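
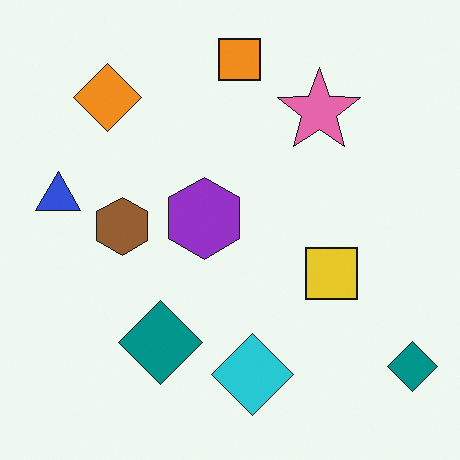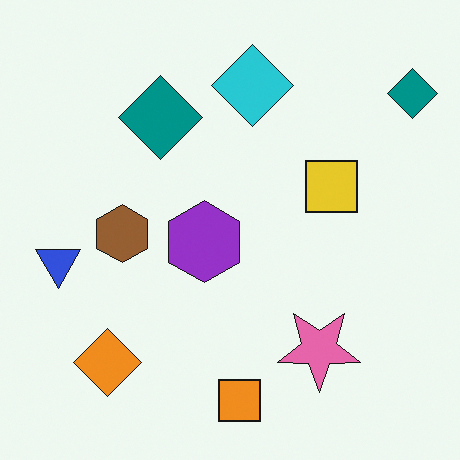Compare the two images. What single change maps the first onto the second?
This is the original image flipped vertically (top ↔ bottom).

The orange square is in the top of the first image and the bottom of the second — shapes on opposite sides of the horizontal midline have swapped in a mirror flip.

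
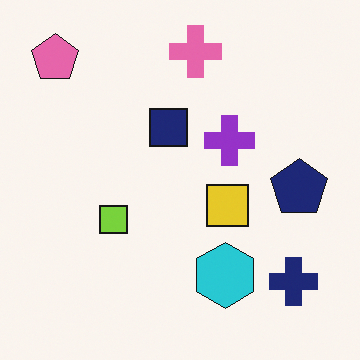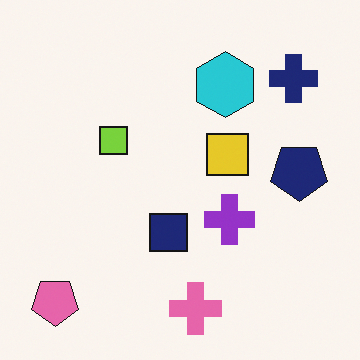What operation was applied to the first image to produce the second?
The image was flipped vertically (top ↔ bottom).

The pink cross is in the top of the first image and the bottom of the second — shapes on opposite sides of the horizontal midline have swapped in a mirror flip.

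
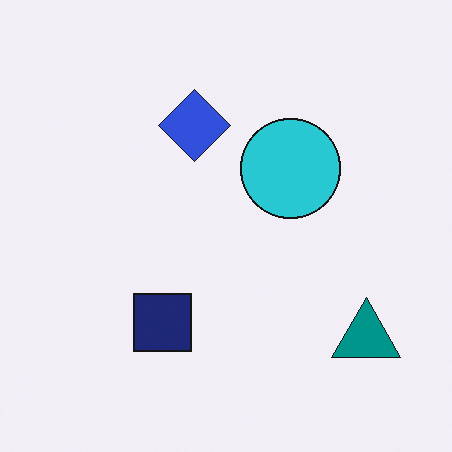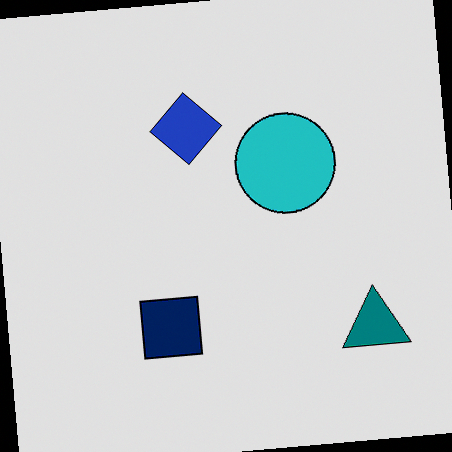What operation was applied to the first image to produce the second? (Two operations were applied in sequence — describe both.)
This is the original image rotated counter-clockwise by a few degrees, then moderately posterized.

Every shape is tilted by the same angle and the image corners show triangular fill wedges — a whole-image rotation by a non-right angle. Each flat color has snapped to a coarser quantized level — most visibly, the near-white background has dropped to a flat grey.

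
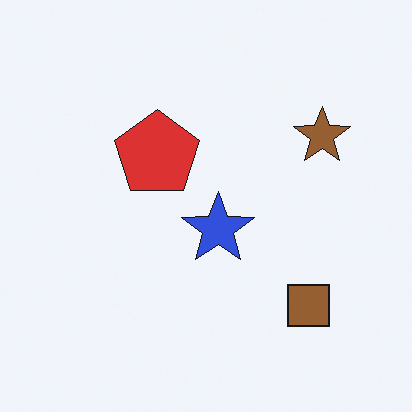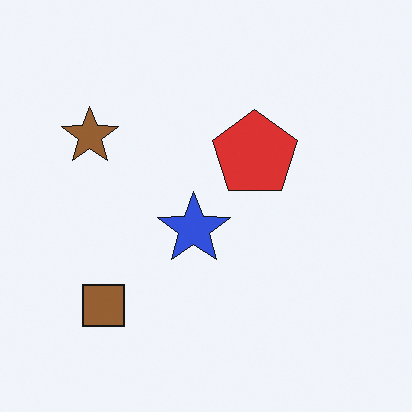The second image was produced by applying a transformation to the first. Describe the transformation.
The image was flipped horizontally (left ↔ right).

The brown star is in the top-right of the first image and the top-left of the second — shapes on opposite sides of the vertical midline have swapped in a mirror flip.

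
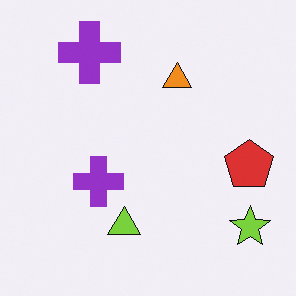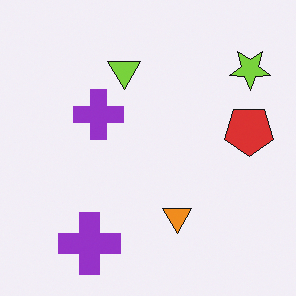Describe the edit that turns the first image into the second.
Flipped vertically (top ↔ bottom).

The lime star is in the bottom-right of the first image and the top-right of the second — shapes on opposite sides of the horizontal midline have swapped in a mirror flip.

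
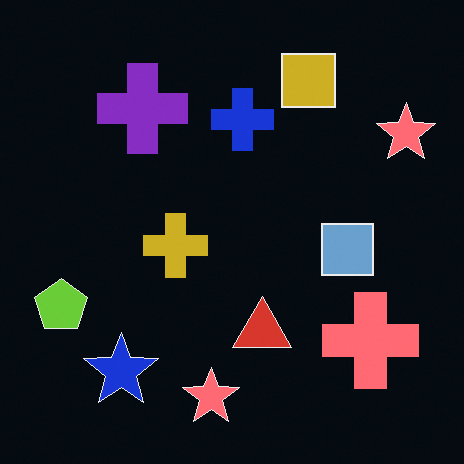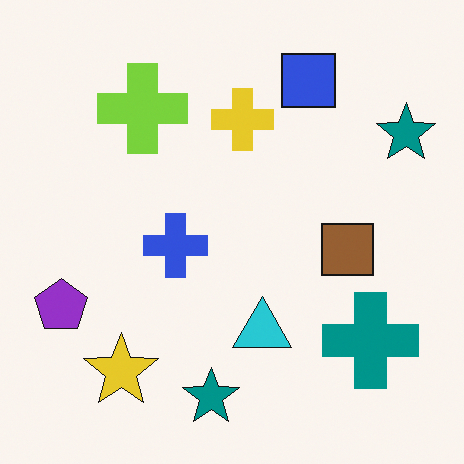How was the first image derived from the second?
The first image is the second color-inverted (negative).

The light background has become dark and every shape's color is its complement — a photographic negative.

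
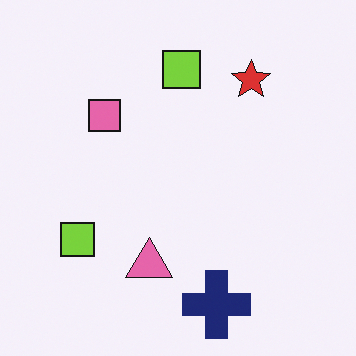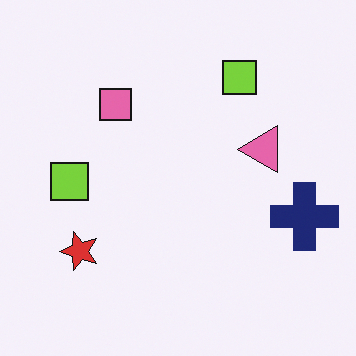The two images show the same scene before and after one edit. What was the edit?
The transformation is: transposed (reflected across the top-left ↔ bottom-right diagonal).

Shapes have swapped their row and column positions — what was in the top-right is now in the bottom-left — a diagonal reflection.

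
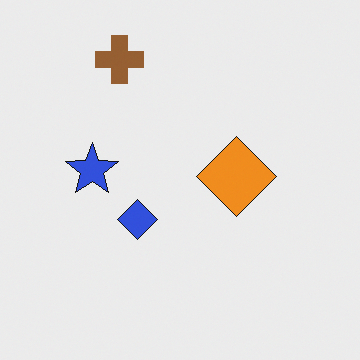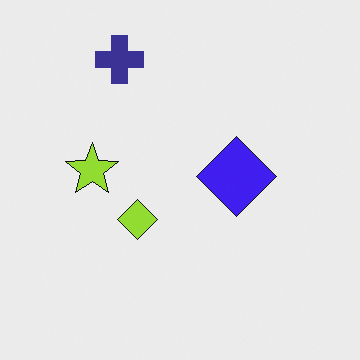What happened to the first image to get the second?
Hue-shifted through roughly half the color wheel.

Every shape's color has rotated by the same amount around the hue wheel — a uniform hue shift.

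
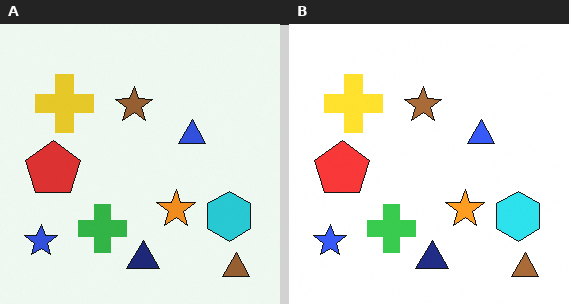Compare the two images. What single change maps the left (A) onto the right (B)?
This is the original image slightly brightened.

Every pixel — background and shapes alike — is uniformly brightened.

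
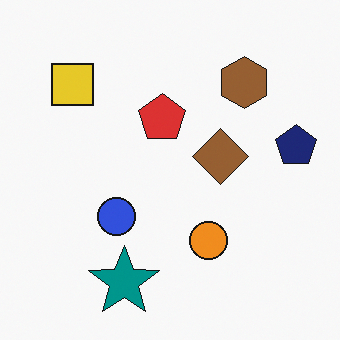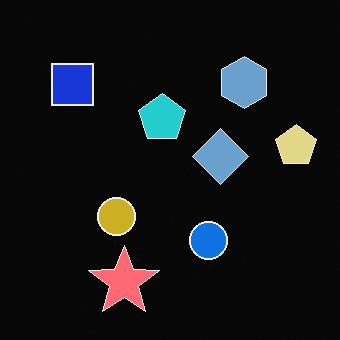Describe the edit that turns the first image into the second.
The second image is the first color-inverted (negative).

The light background has become dark and every shape's color is its complement — a photographic negative.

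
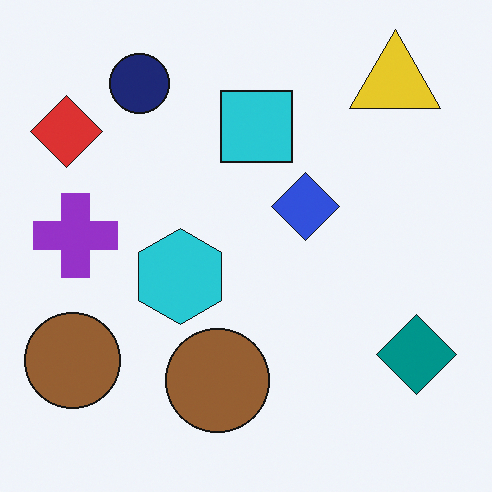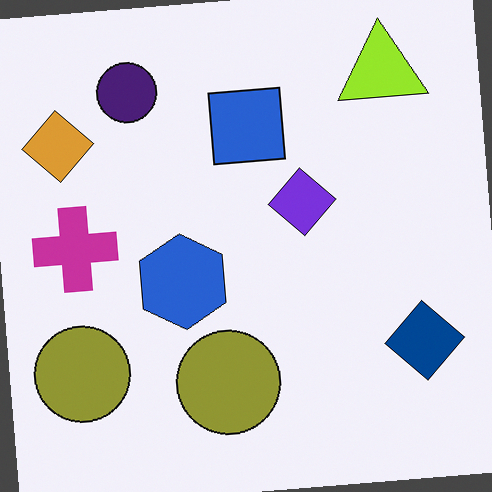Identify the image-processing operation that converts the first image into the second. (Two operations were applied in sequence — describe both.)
The second image is the first hue-shifted by a small amount, then rotated counter-clockwise by a few degrees.

Every shape's color has rotated by the same amount around the hue wheel — a uniform hue shift. Every shape is tilted by the same angle and the image corners show triangular fill wedges — a whole-image rotation by a non-right angle.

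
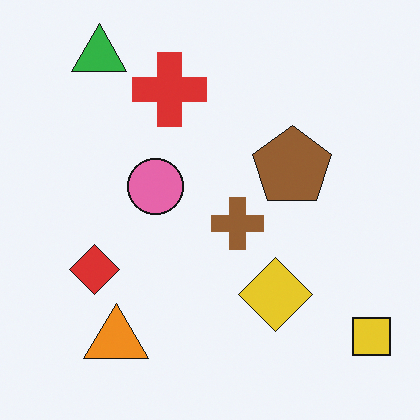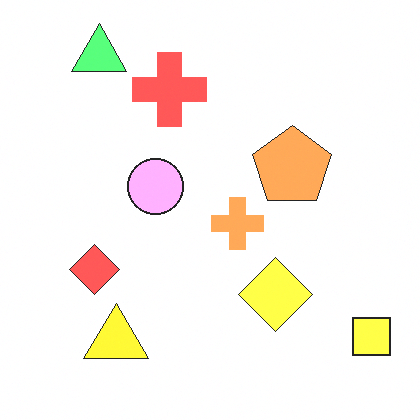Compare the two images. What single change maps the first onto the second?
It was noticeably brightened.

Every pixel — background and shapes alike — is uniformly brightened.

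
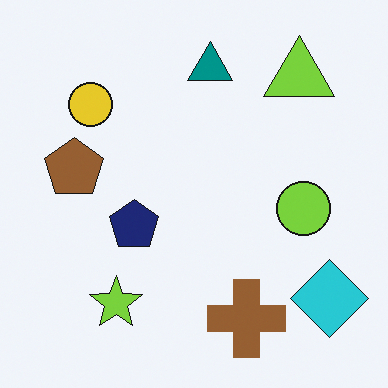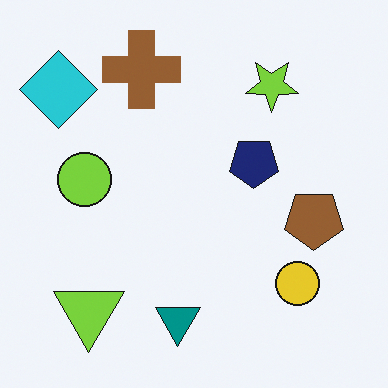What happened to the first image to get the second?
It was rotated 180°.

The cyan diamond sits in the bottom-right of the first image and the top-left of the second — consistent with a whole-image 180° rotation.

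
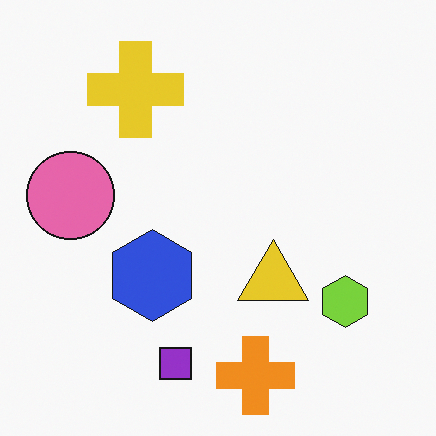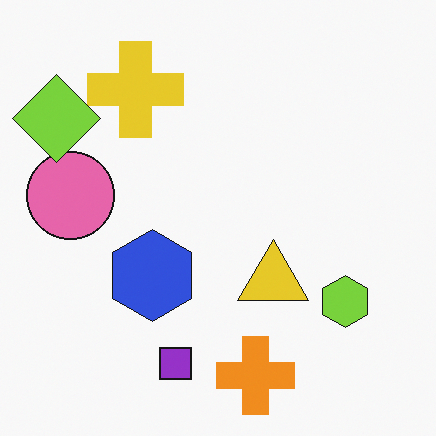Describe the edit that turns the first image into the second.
The image was overlaid with an additional lime diamond.

A lime diamond appears in the second image that is absent from the first.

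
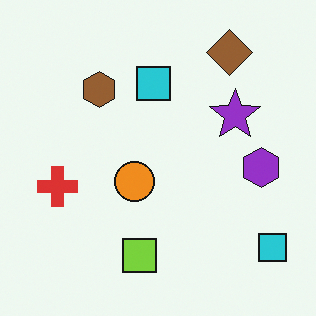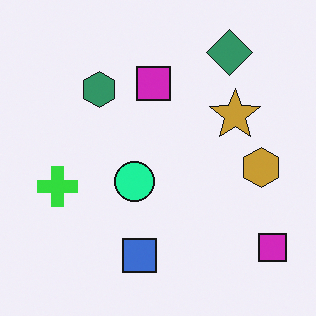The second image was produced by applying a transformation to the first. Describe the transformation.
The second image is the first hue-shifted noticeably.

Every shape's color has rotated by the same amount around the hue wheel — a uniform hue shift.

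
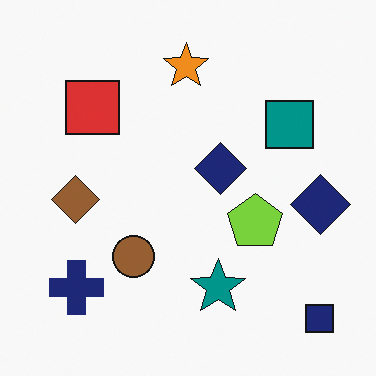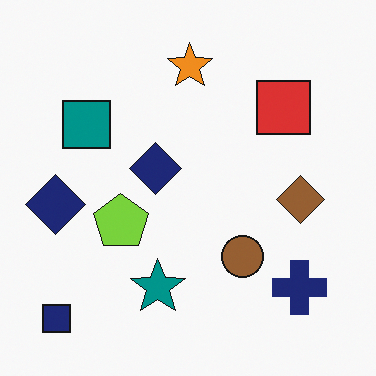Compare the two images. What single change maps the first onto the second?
Flipped horizontally (left ↔ right).

The navy square is in the bottom-right of the first image and the bottom-left of the second — shapes on opposite sides of the vertical midline have swapped in a mirror flip.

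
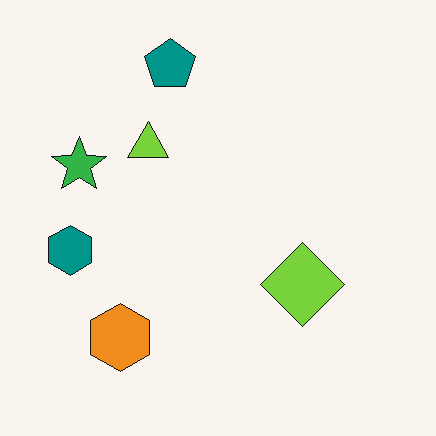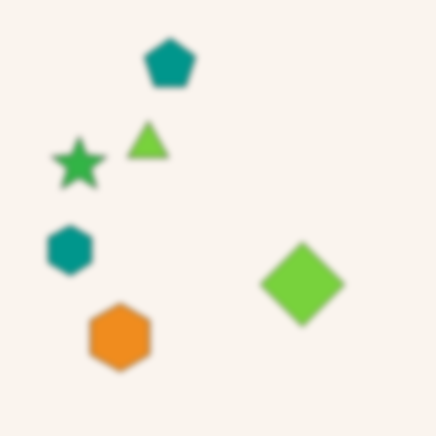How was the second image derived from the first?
Moderately blurred.

Shape edges and outlines are uniformly softened across the whole image.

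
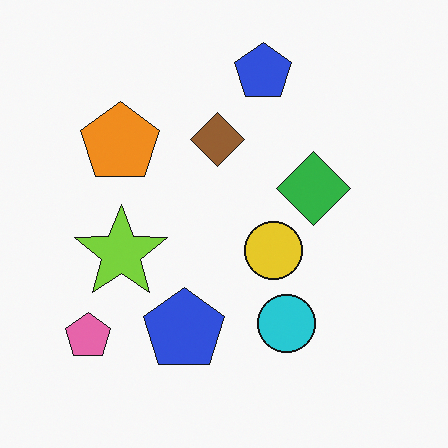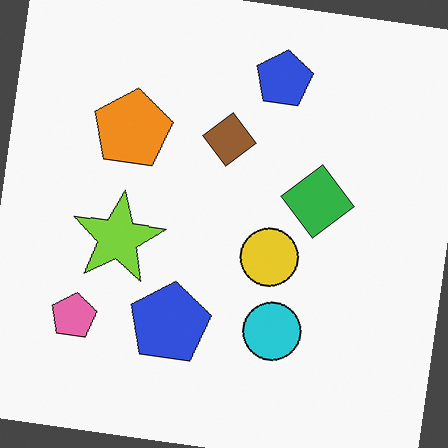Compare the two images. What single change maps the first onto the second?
The second image is the first rotated clockwise by a slight angle.

Every shape is tilted by the same angle and the image corners show triangular fill wedges — a whole-image rotation by a non-right angle.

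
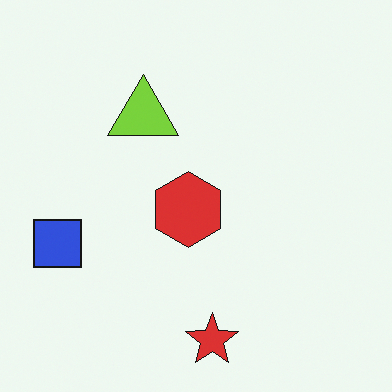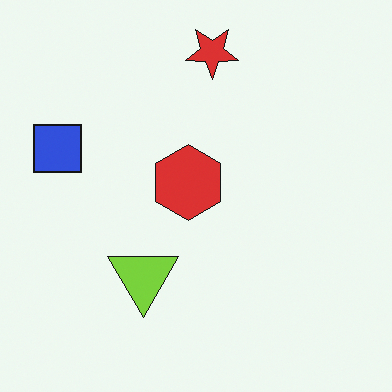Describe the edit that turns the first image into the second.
The transformation is: flipped vertically (top ↔ bottom).

The red star is in the bottom of the first image and the top of the second — shapes on opposite sides of the horizontal midline have swapped in a mirror flip.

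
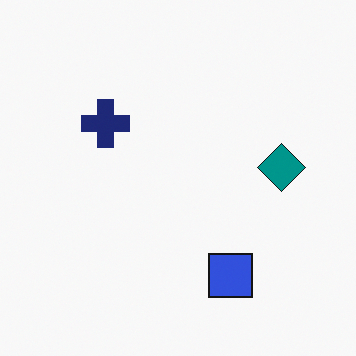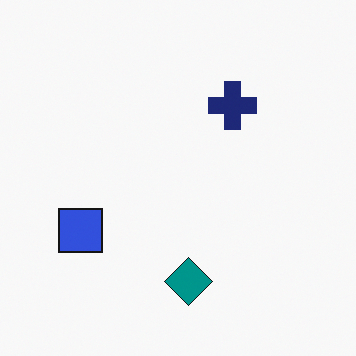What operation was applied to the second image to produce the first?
The first image is the second rotated 90° counter-clockwise.

The blue square sits in the left of the second image and the bottom of the first — consistent with a whole-image 90° counter-clockwise rotation.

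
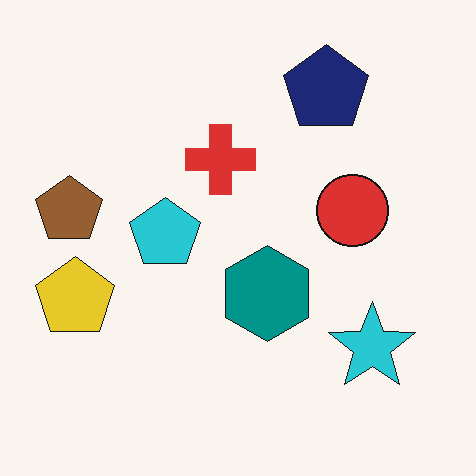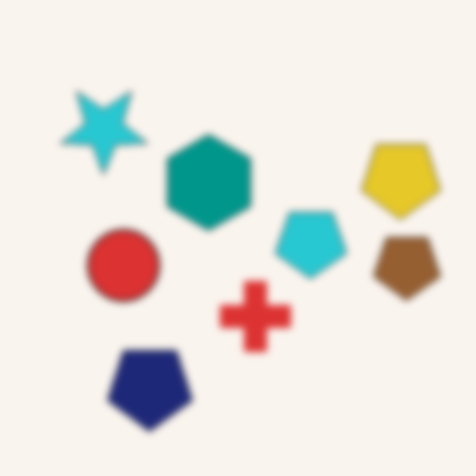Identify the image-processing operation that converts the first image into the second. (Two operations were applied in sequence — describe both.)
The image was rotated 180°, then noticeably gaussian-blurred.

The yellow pentagon sits in the left of the first image and the right of the second — consistent with a whole-image 180° rotation. Shape edges and outlines are uniformly softened across the whole image.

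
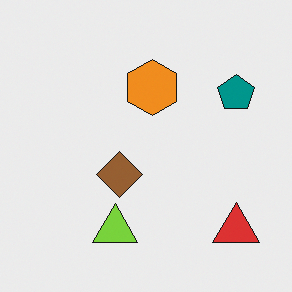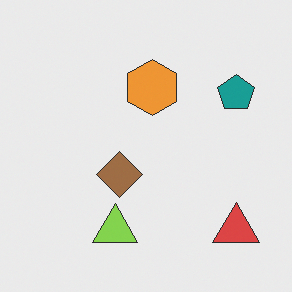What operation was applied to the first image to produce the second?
The transformation is: given slightly reduced contrast.

Tones are pushed toward mid-grey across the whole image — a global contrast change.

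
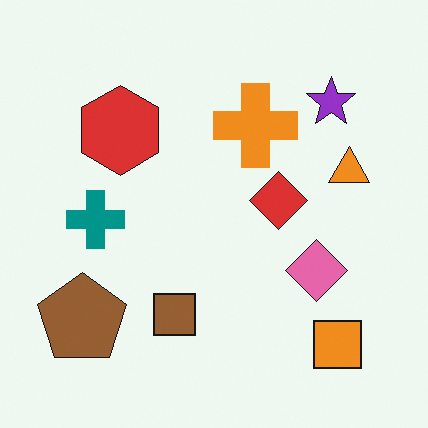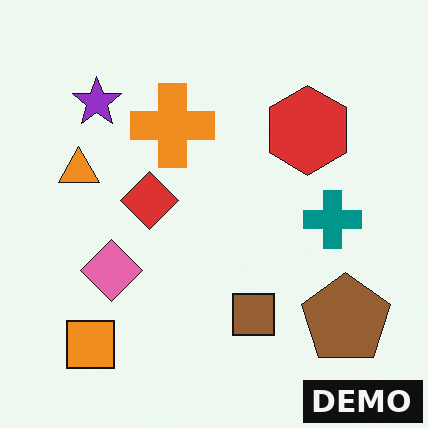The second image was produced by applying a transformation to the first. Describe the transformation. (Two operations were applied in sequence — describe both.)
The second image is the first flipped horizontally (left ↔ right), then watermarked with the text "DEMO" in the lower-right corner.

The orange triangle is in the right of the first image and the left of the second — shapes on opposite sides of the vertical midline have swapped in a mirror flip. A dark label reading "DEMO" appears in the lower-right corner.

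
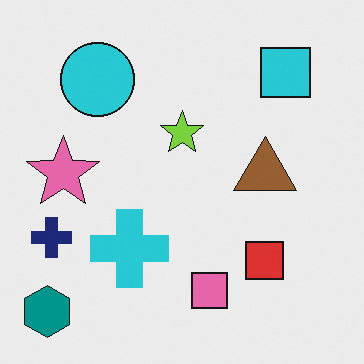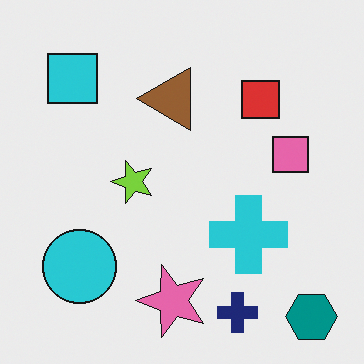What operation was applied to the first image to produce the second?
The image was rotated 90° counter-clockwise.

The teal hexagon sits in the bottom-left of the first image and the bottom-right of the second — consistent with a whole-image 90° counter-clockwise rotation.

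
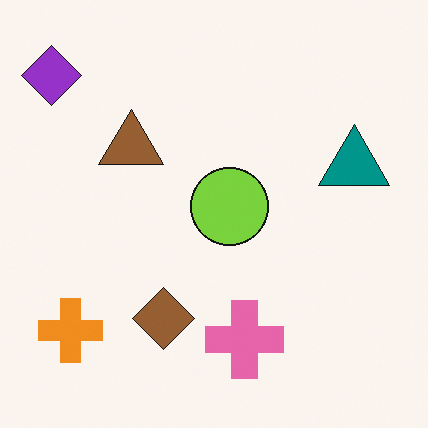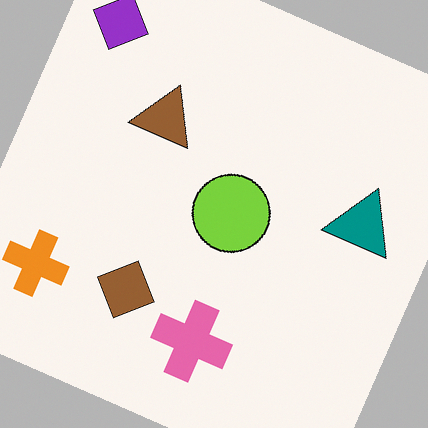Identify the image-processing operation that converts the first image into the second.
This is the original image rotated clockwise by a clearly visible amount.

Every shape is tilted by the same angle and the image corners show triangular fill wedges — a whole-image rotation by a non-right angle.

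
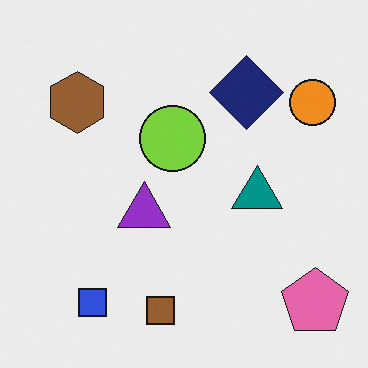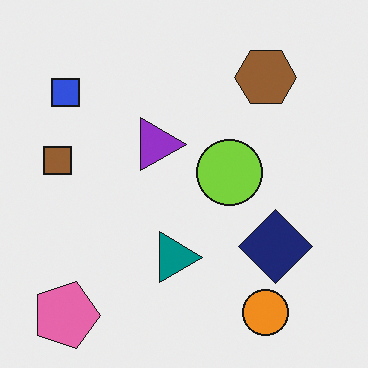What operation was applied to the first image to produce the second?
The transformation is: rotated 90° clockwise.

The pink pentagon sits in the bottom-right of the first image and the bottom-left of the second — consistent with a whole-image 90° clockwise rotation.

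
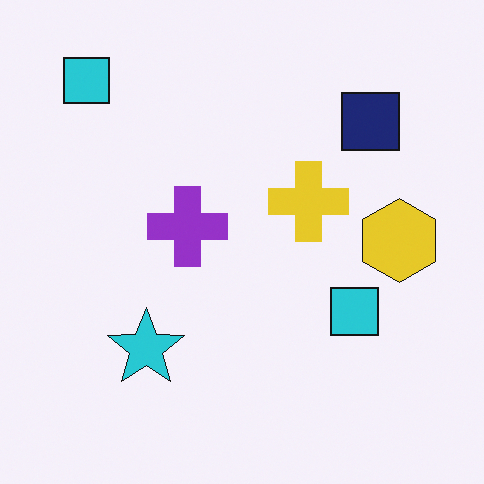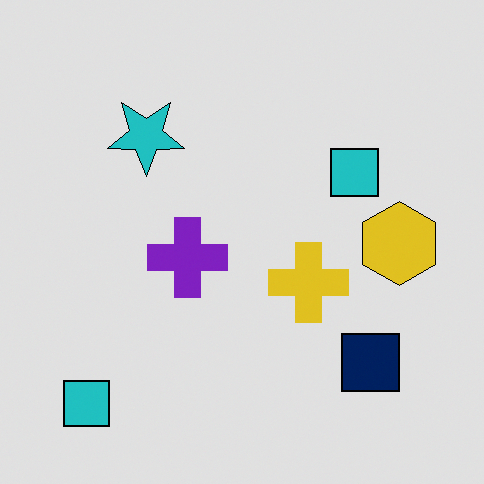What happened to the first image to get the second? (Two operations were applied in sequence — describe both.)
The image was flipped vertically (top ↔ bottom), then moderately posterized.

The navy square is in the top-right of the first image and the bottom-right of the second — shapes on opposite sides of the horizontal midline have swapped in a mirror flip. Each flat color has snapped to a coarser quantized level — most visibly, the near-white background has dropped to a flat grey.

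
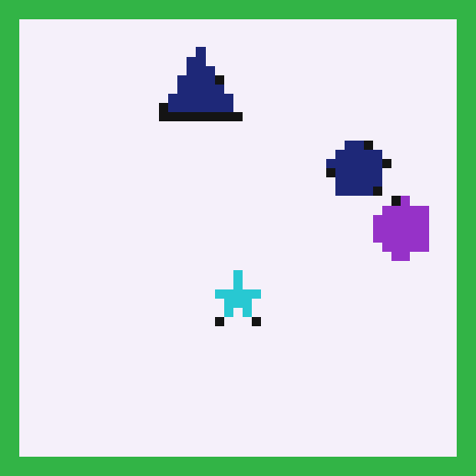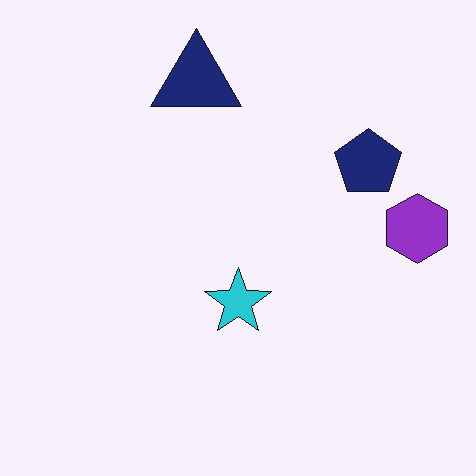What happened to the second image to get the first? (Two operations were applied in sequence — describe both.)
The image was coarsely pixelated, then framed with a green border.

Shapes are reduced to large square blocks; fine edges and outlines are lost — a downscale-then-upscale (mosaic) effect. A solid green frame runs around the edge of the first image, with the content slightly shrunk inside it.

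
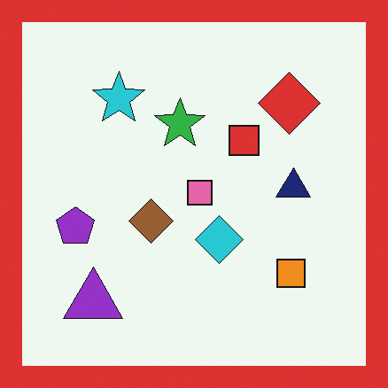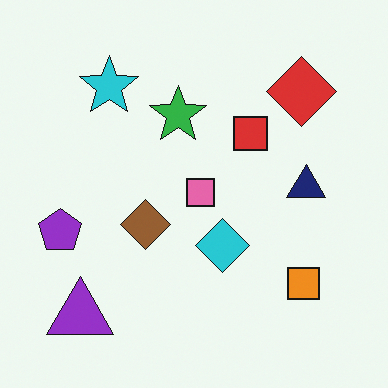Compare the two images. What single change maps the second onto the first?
The first image is the second framed with a red border.

A solid red frame runs around the edge of the first image, with the content slightly shrunk inside it.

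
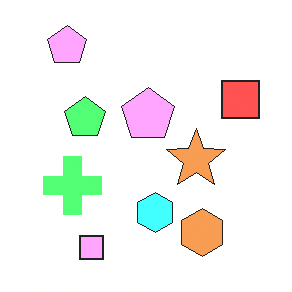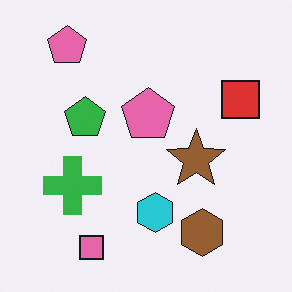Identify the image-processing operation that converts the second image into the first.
Brightened a lot.

Every pixel — background and shapes alike — is uniformly brightened.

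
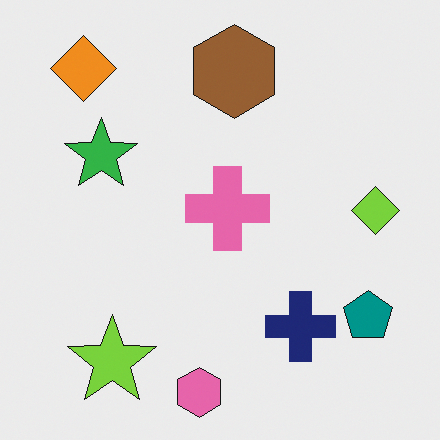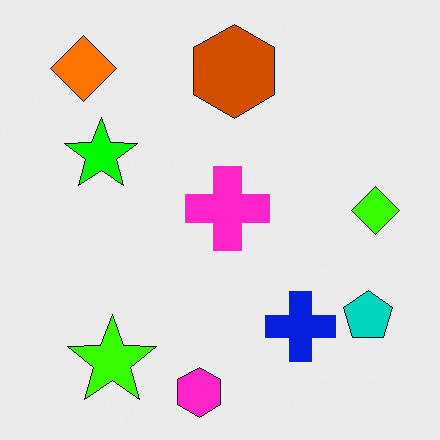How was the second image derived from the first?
The image was heavily oversaturated.

All colors are more vivid — a global saturation change.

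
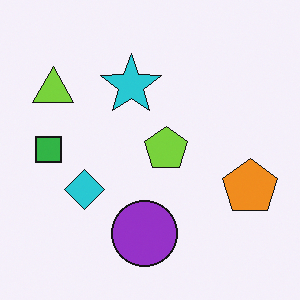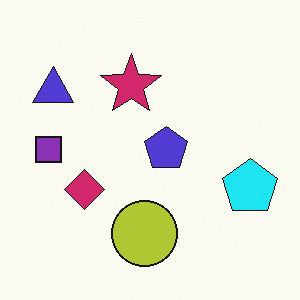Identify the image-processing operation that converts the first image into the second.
The transformation is: hue-shifted by a moderate amount.

Every shape's color has rotated by the same amount around the hue wheel — a uniform hue shift.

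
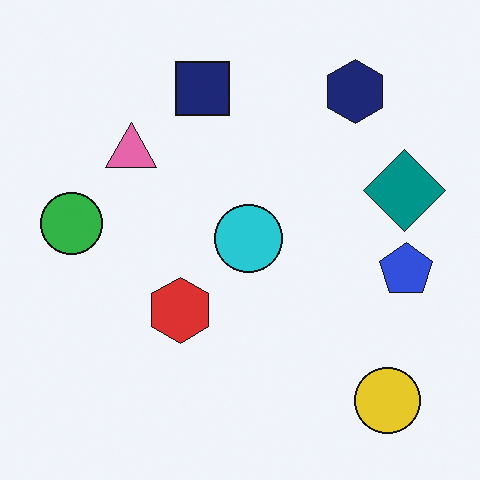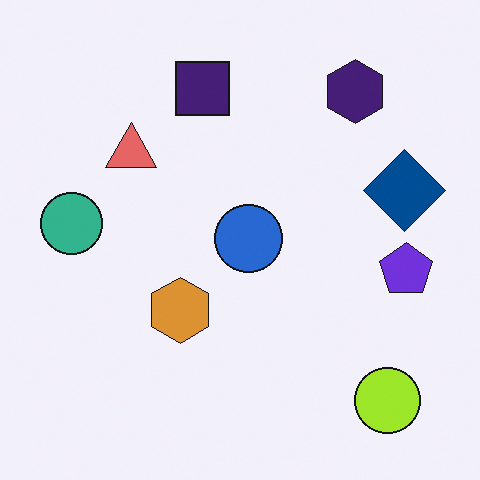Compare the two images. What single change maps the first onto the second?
It was hue-shifted by a small amount.

Every shape's color has rotated by the same amount around the hue wheel — a uniform hue shift.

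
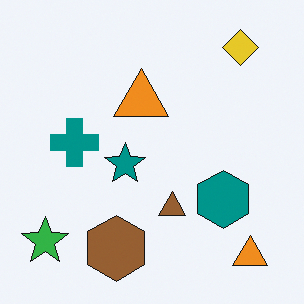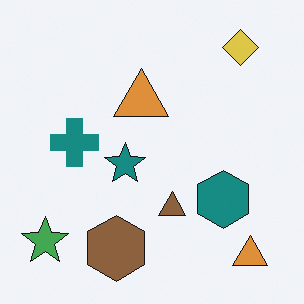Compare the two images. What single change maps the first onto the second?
The transformation is: slightly desaturated.

All colors are more muted and greyish — a global saturation change.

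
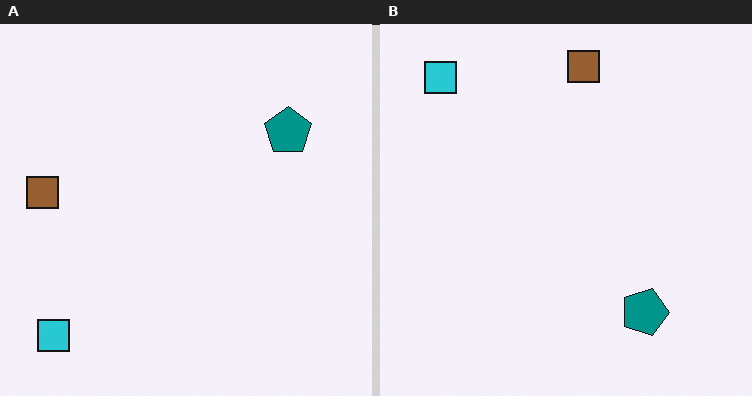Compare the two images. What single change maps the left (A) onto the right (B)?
This is the original image rotated 90° clockwise.

The cyan square sits in the bottom-left of the left (A) image and the top-left of the right (B) — consistent with a whole-image 90° clockwise rotation.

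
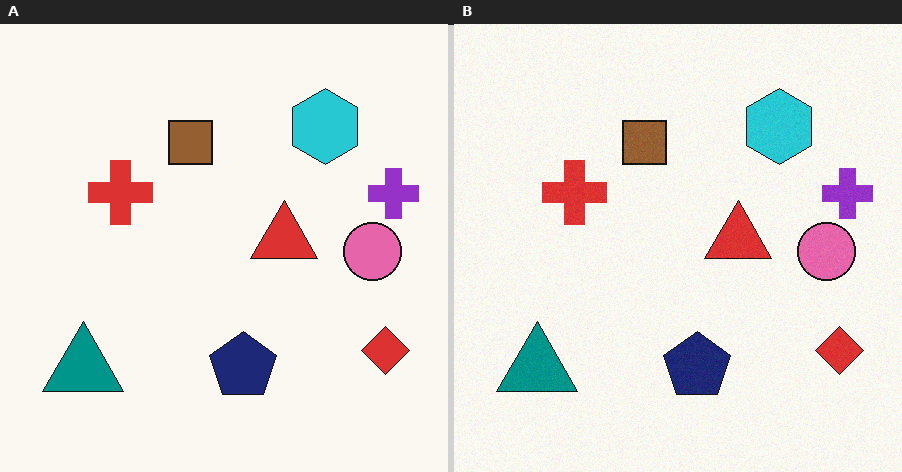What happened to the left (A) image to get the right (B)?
The image was degraded with a light layer of grain.

Random speckle covers the whole image, including the flat background.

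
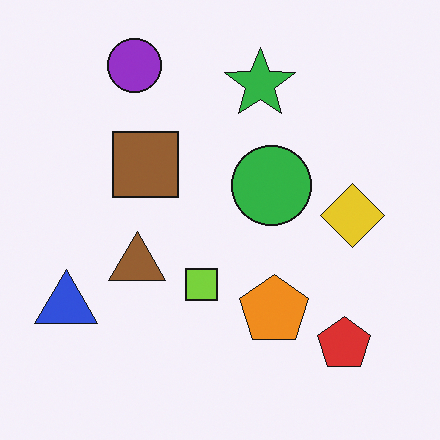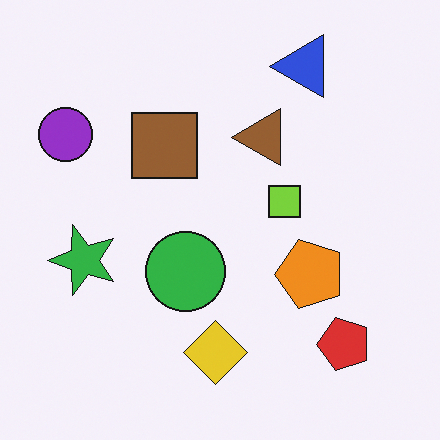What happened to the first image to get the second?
It was transposed (reflected across the top-left ↔ bottom-right diagonal).

Shapes have swapped their row and column positions — what was in the top-right is now in the bottom-left — a diagonal reflection.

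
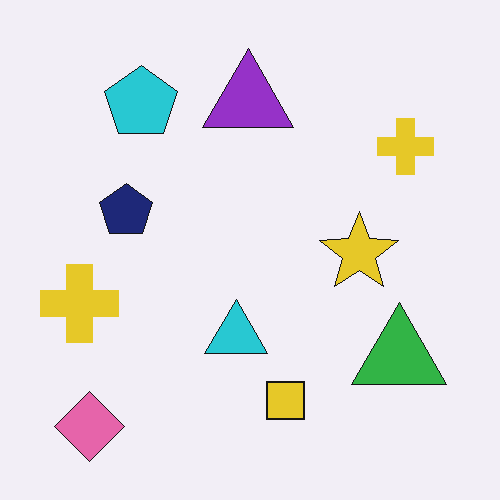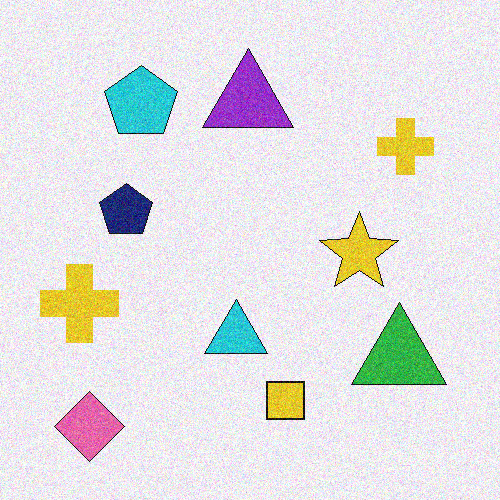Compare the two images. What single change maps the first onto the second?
The image was degraded with moderate additive noise.

Random speckle covers the whole image, including the flat background.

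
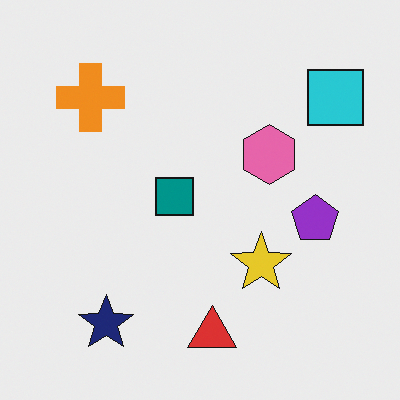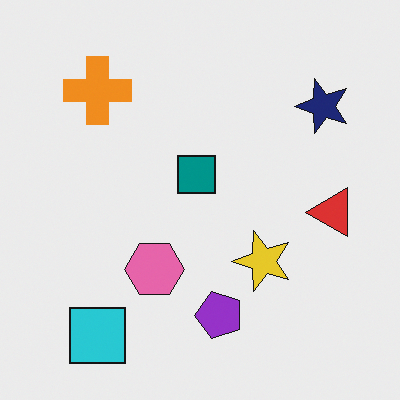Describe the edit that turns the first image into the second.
Transposed (reflected across the top-left ↔ bottom-right diagonal).

Shapes have swapped their row and column positions — what was in the top-right is now in the bottom-left — a diagonal reflection.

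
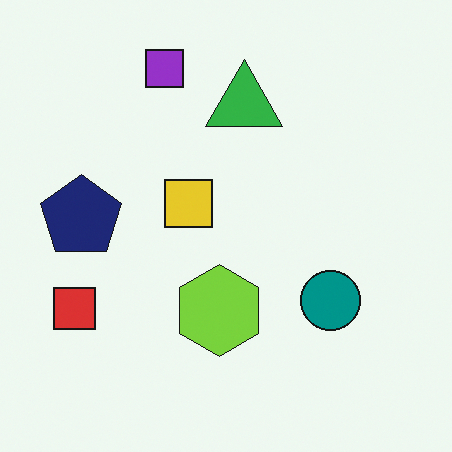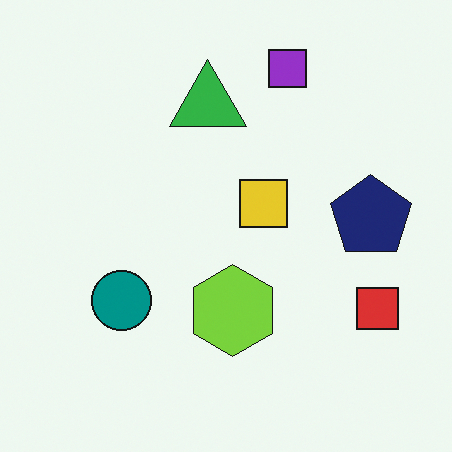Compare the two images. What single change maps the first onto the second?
The transformation is: flipped horizontally (left ↔ right).

The red square is in the bottom-left of the first image and the bottom-right of the second — shapes on opposite sides of the vertical midline have swapped in a mirror flip.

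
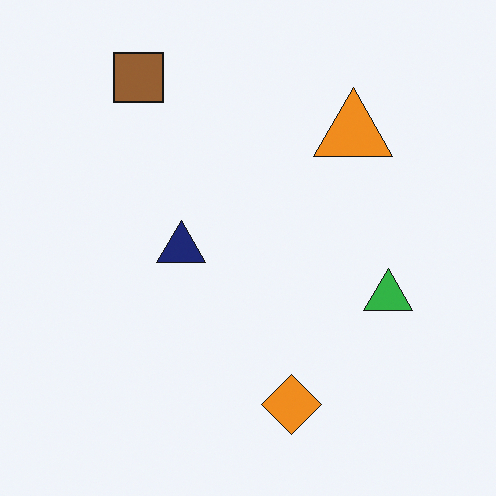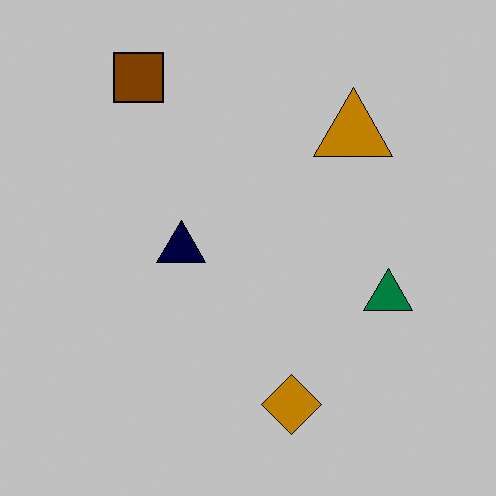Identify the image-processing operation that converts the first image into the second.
This is the original image heavily posterized to just a handful of flat colors.

Each flat color has snapped to a coarser quantized level — most visibly, the near-white background has dropped to a flat grey.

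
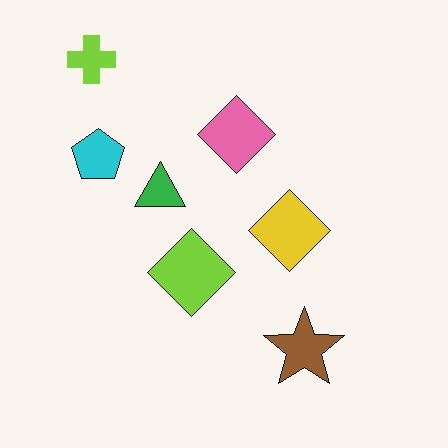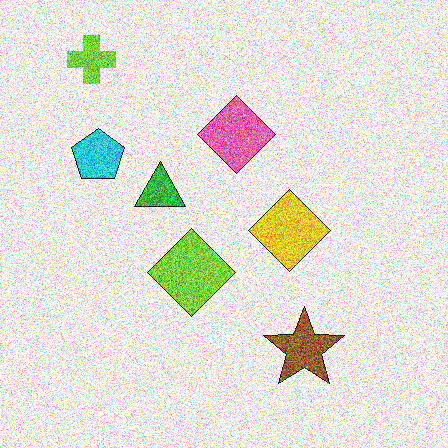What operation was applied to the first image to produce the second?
It was degraded with heavy additive noise.

Random speckle covers the whole image, including the flat background.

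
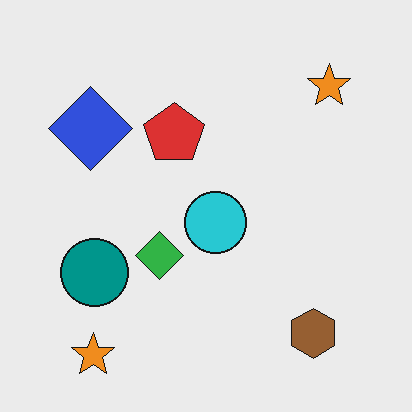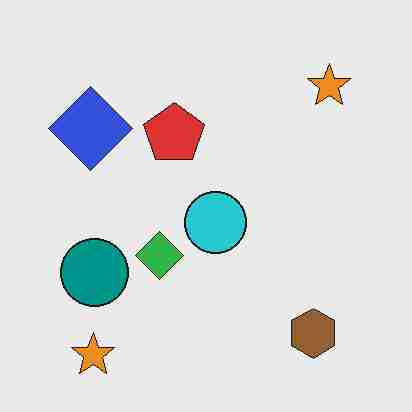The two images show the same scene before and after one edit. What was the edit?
The image was heavily JPEG-compressed with obvious blocking artifacts.

Blocky 8×8 compression artifacts appear around shape edges and the flat background shows ringing — characteristic JPEG degradation.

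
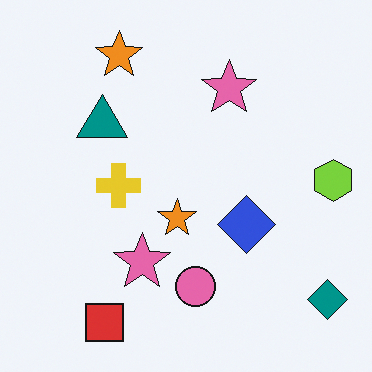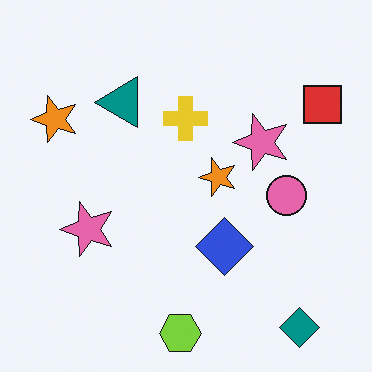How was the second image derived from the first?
It was transposed (reflected across the top-left ↔ bottom-right diagonal).

Shapes have swapped their row and column positions — what was in the top-right is now in the bottom-left — a diagonal reflection.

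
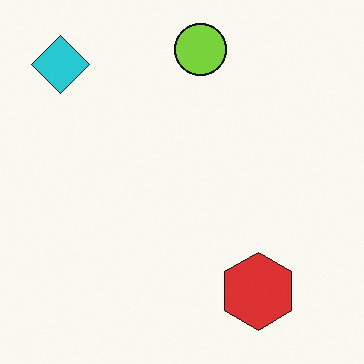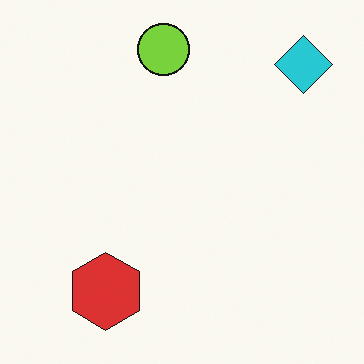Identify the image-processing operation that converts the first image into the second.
It was flipped horizontally (left ↔ right).

The cyan diamond is in the top-left of the first image and the top-right of the second — shapes on opposite sides of the vertical midline have swapped in a mirror flip.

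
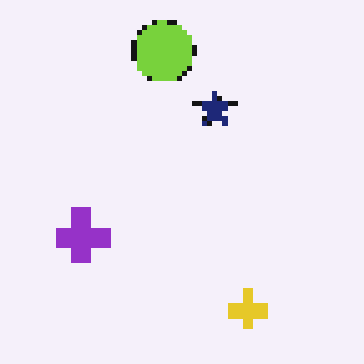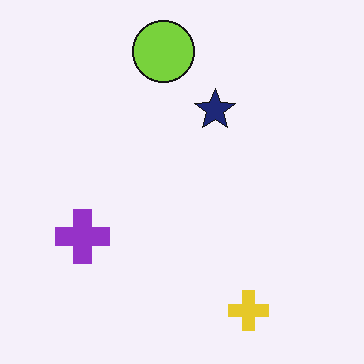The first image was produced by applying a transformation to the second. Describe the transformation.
This is the original image mildly pixelated.

Shapes are reduced to large square blocks; fine edges and outlines are lost — a downscale-then-upscale (mosaic) effect.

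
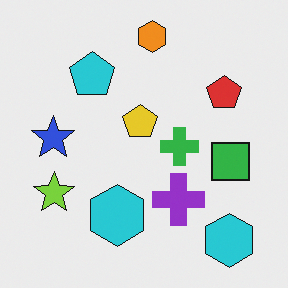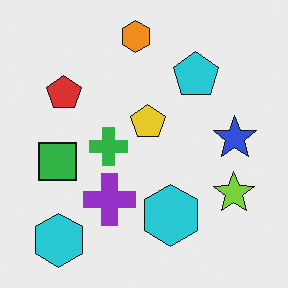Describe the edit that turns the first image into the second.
It was flipped horizontally (left ↔ right).

The blue star is in the left of the first image and the right of the second — shapes on opposite sides of the vertical midline have swapped in a mirror flip.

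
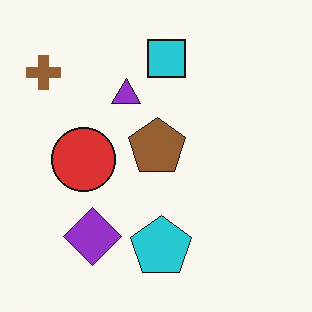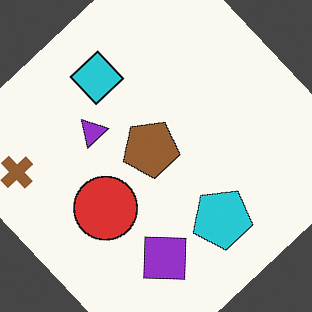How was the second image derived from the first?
The second image is the first rotated counter-clockwise by a large amount — several tens of degrees.

Every shape is tilted by the same angle and the image corners show triangular fill wedges — a whole-image rotation by a non-right angle.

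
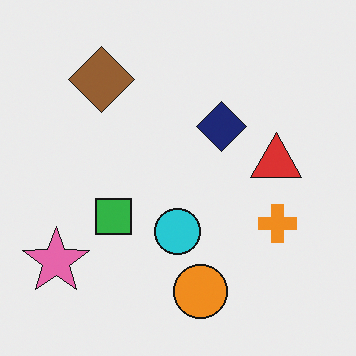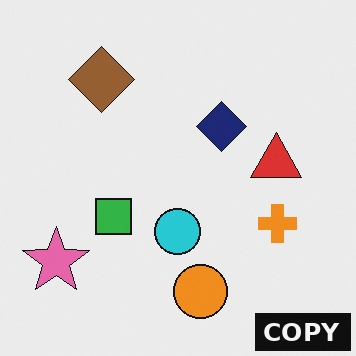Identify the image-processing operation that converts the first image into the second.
Watermarked with the text "COPY" in the lower-right corner.

A dark label reading "COPY" appears in the lower-right corner.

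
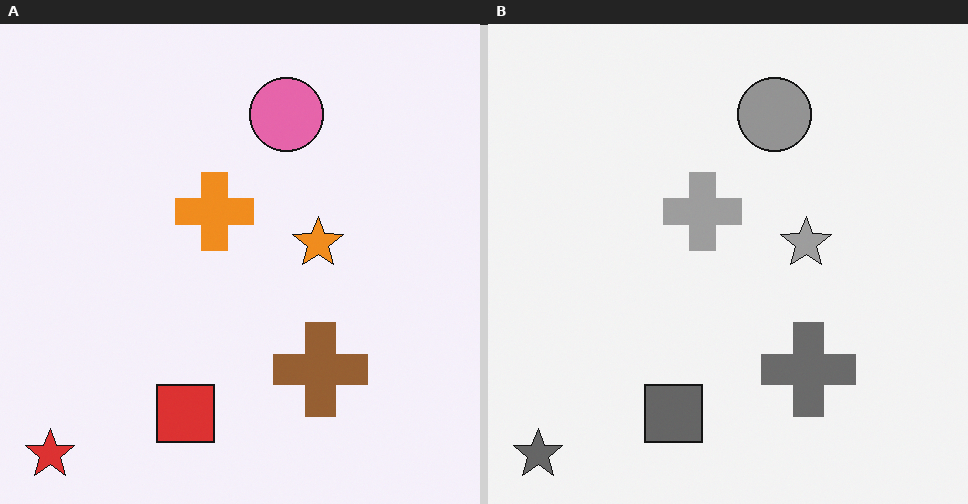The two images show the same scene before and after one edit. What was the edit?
Converted to grayscale.

All color is removed — every shape is now a shade of grey.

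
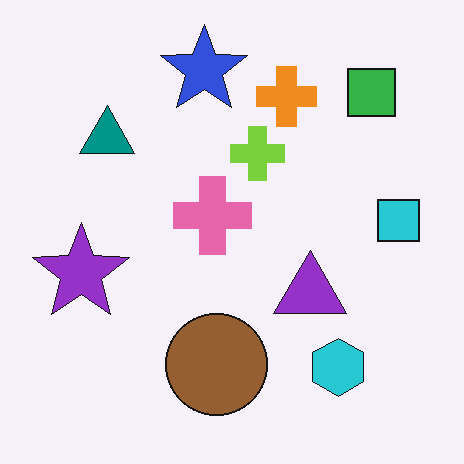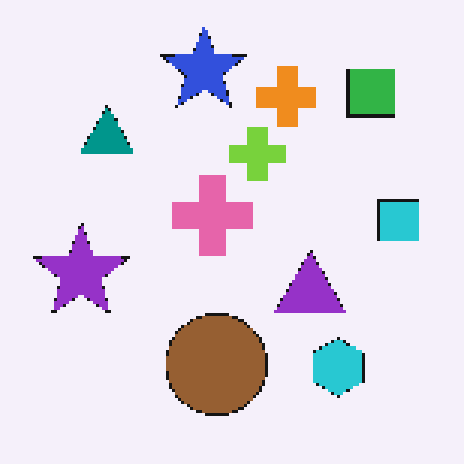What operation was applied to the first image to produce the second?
It was lightly pixelated (a mild mosaic effect).

Shapes are reduced to large square blocks; fine edges and outlines are lost — a downscale-then-upscale (mosaic) effect.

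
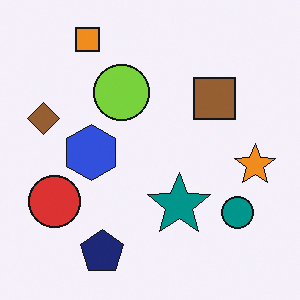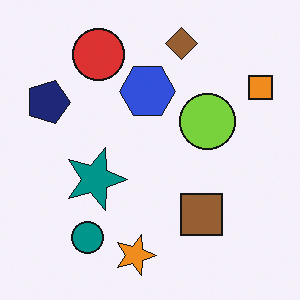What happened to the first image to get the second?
The transformation is: rotated 90° clockwise.

The orange square sits in the top-left of the first image and the top-right of the second — consistent with a whole-image 90° clockwise rotation.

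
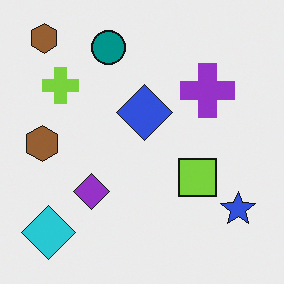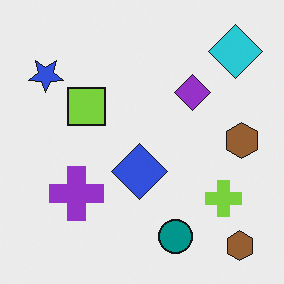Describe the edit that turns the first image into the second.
The transformation is: rotated 180°.

The cyan diamond sits in the bottom-left of the first image and the top-right of the second — consistent with a whole-image 180° rotation.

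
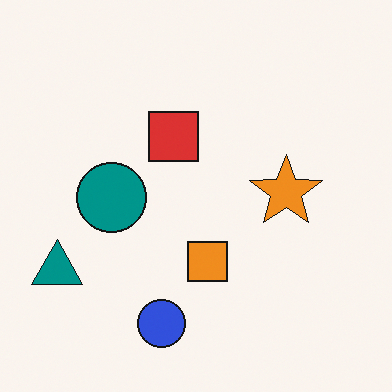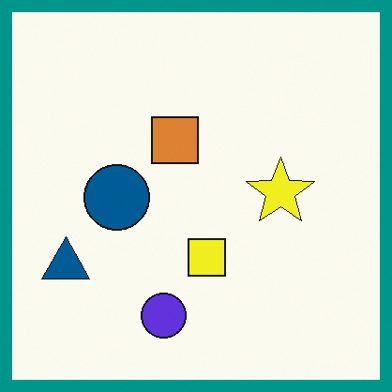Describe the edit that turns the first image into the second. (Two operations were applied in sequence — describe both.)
The transformation is: hue-shifted slightly, then framed with a teal border.

Every shape's color has rotated by the same amount around the hue wheel — a uniform hue shift. A solid teal frame runs around the edge of the second image, with the content slightly shrunk inside it.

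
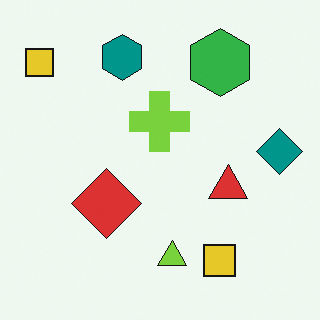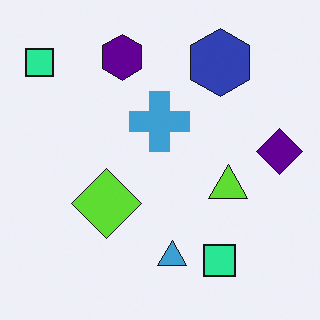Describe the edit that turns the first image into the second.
It was hue-shifted through roughly a third of the color wheel.

Every shape's color has rotated by the same amount around the hue wheel — a uniform hue shift.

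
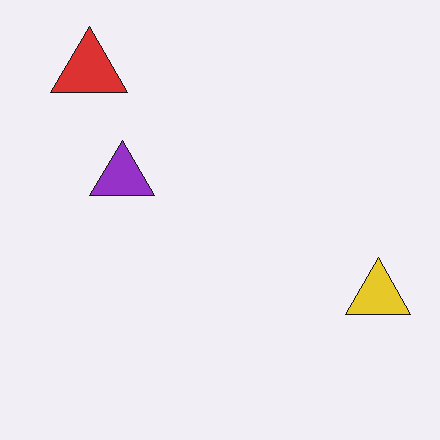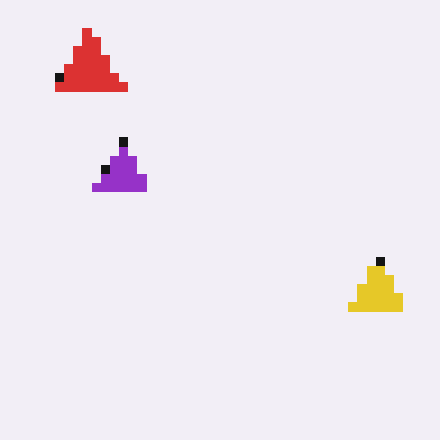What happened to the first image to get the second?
The transformation is: coarsely pixelated.

Shapes are reduced to large square blocks; fine edges and outlines are lost — a downscale-then-upscale (mosaic) effect.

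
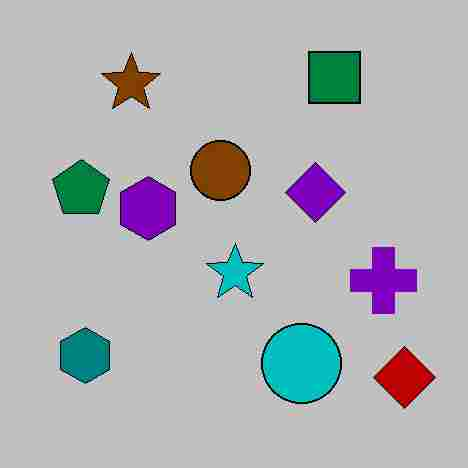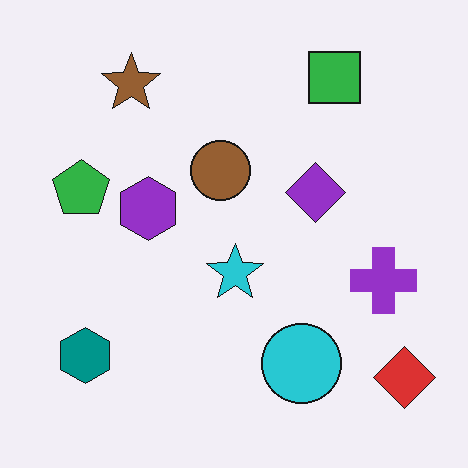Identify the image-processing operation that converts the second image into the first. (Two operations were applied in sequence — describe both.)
It was aggressively posterized, then degraded with heavy JPEG compression.

Each flat color has snapped to a coarser quantized level — most visibly, the near-white background has dropped to a flat grey. Blocky 8×8 compression artifacts appear around shape edges and the flat background shows ringing — characteristic JPEG degradation.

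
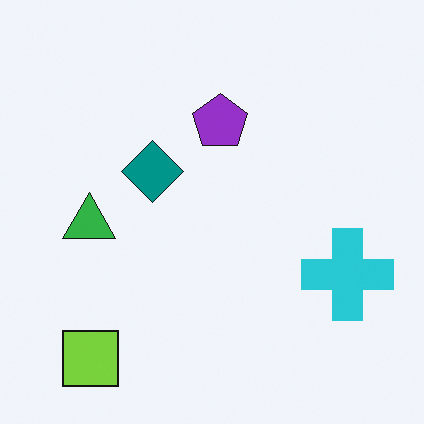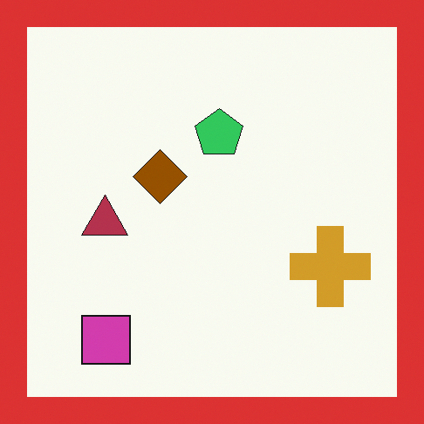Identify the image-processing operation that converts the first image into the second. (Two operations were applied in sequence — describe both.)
The second image is the first hue-shifted by a large amount, then framed with a red border.

Every shape's color has rotated by the same amount around the hue wheel — a uniform hue shift. A solid red frame runs around the edge of the second image, with the content slightly shrunk inside it.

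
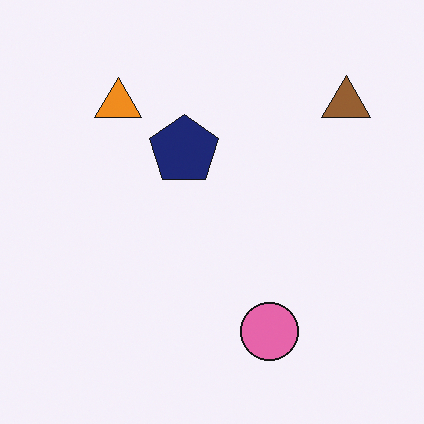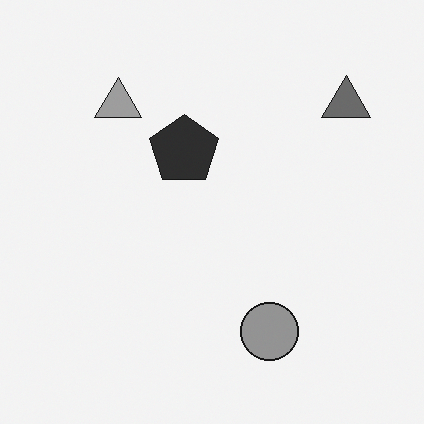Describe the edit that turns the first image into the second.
Converted to grayscale.

All color is removed — every shape is now a shade of grey.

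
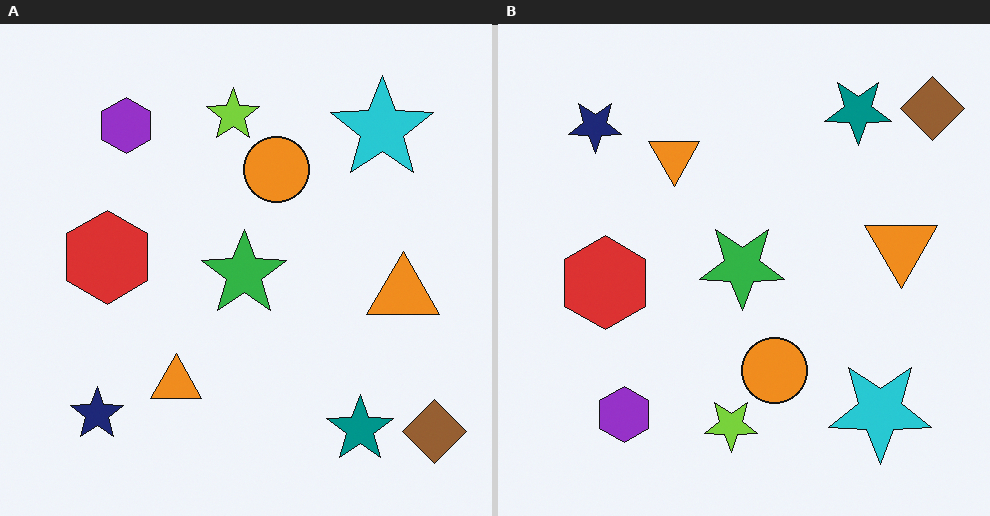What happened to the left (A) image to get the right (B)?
The right (B) image is the left (A) flipped vertically (top ↔ bottom).

The brown diamond is in the bottom-right of the left (A) image and the top-right of the right (B) — shapes on opposite sides of the horizontal midline have swapped in a mirror flip.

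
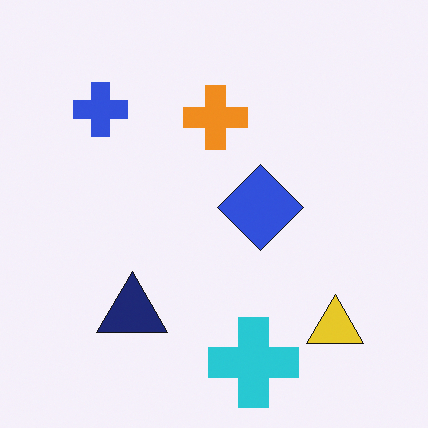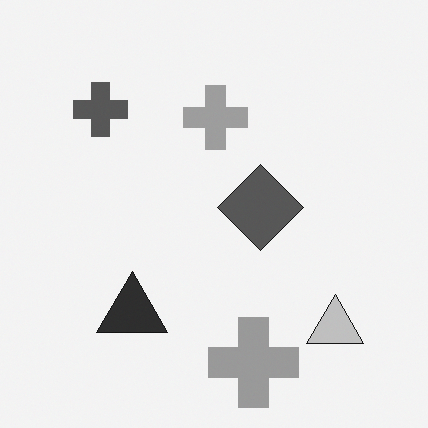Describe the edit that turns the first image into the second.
The second image is the first converted to grayscale.

All color is removed — every shape is now a shade of grey.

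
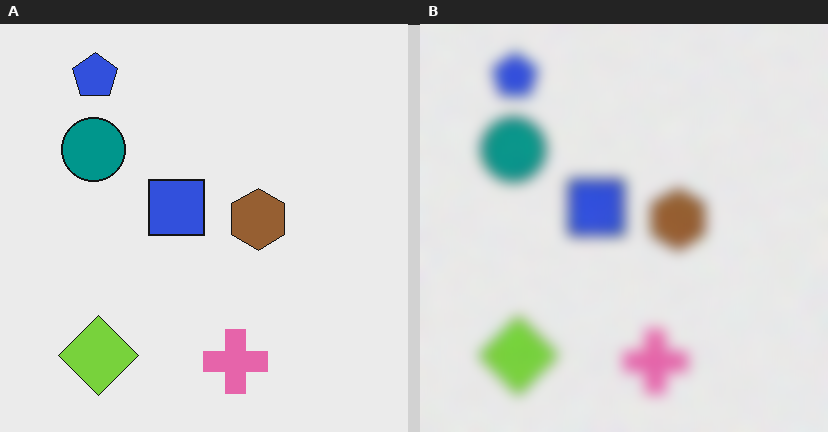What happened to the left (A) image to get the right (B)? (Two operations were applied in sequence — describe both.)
This is the original image degraded with visible gaussian noise, then strongly gaussian-blurred.

Random speckle covers the whole image, including the flat background. Shape edges and outlines are uniformly softened across the whole image.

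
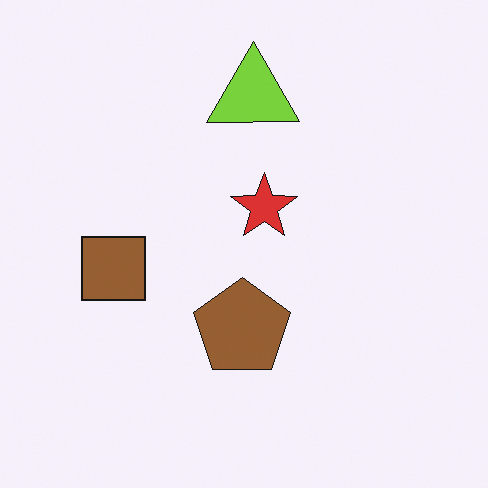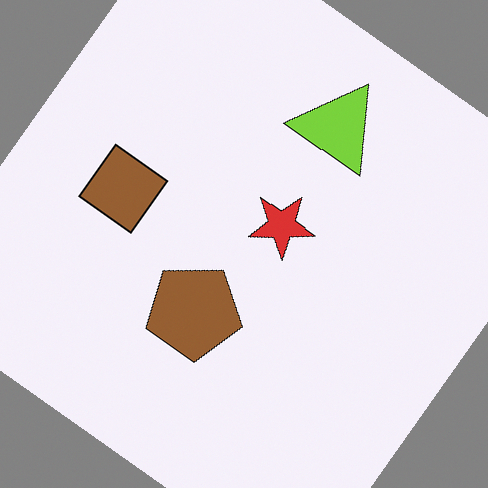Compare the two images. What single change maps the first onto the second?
The image was rotated clockwise by a large amount — several tens of degrees.

Every shape is tilted by the same angle and the image corners show triangular fill wedges — a whole-image rotation by a non-right angle.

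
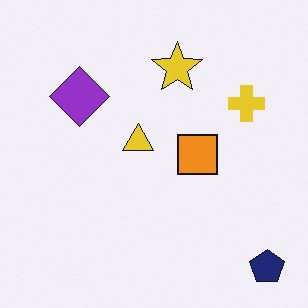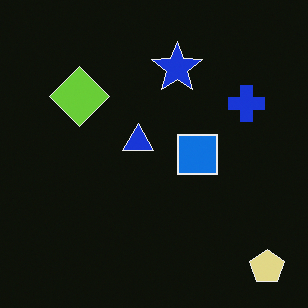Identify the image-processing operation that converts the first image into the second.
The transformation is: color-inverted (negative).

The light background has become dark and every shape's color is its complement — a photographic negative.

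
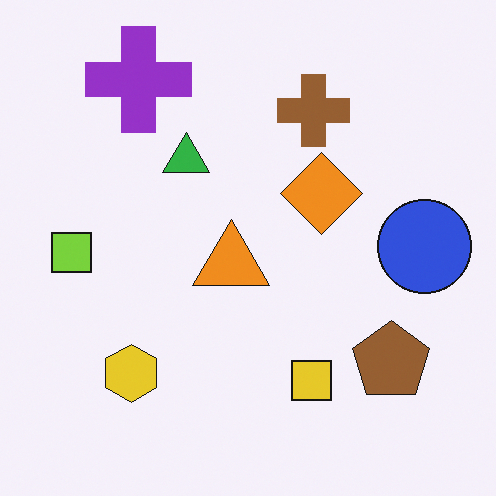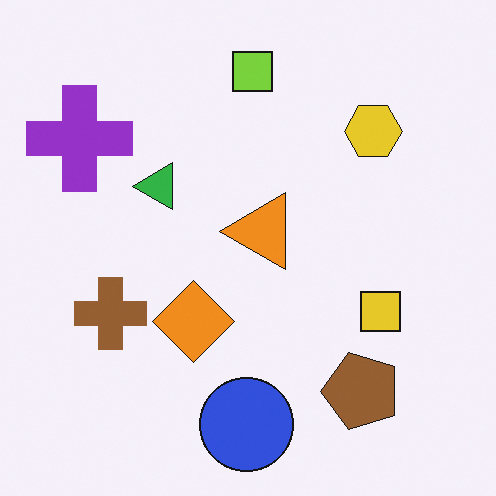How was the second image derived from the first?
It was transposed (reflected across the top-left ↔ bottom-right diagonal).

Shapes have swapped their row and column positions — what was in the top-right is now in the bottom-left — a diagonal reflection.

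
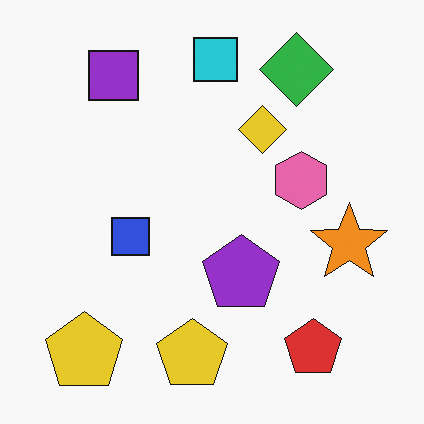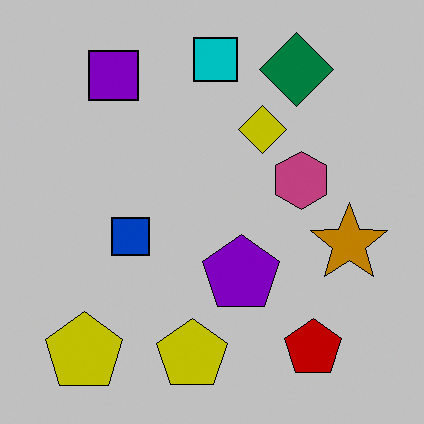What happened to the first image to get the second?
It was aggressively posterized.

Each flat color has snapped to a coarser quantized level — most visibly, the near-white background has dropped to a flat grey.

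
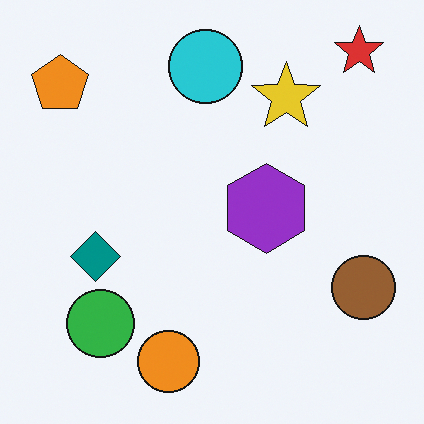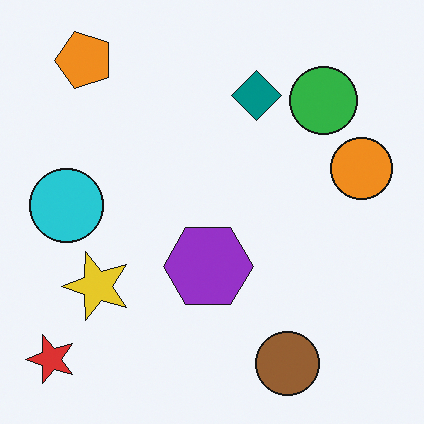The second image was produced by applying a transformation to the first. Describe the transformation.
The second image is the first transposed (reflected across the top-left ↔ bottom-right diagonal).

Shapes have swapped their row and column positions — what was in the top-right is now in the bottom-left — a diagonal reflection.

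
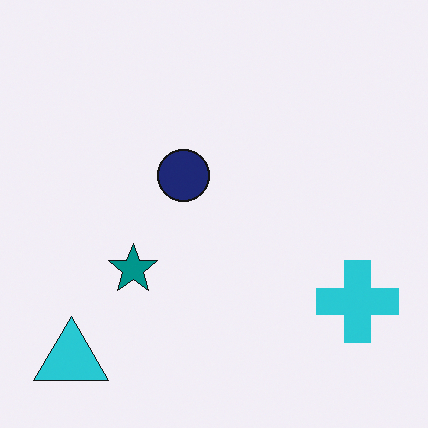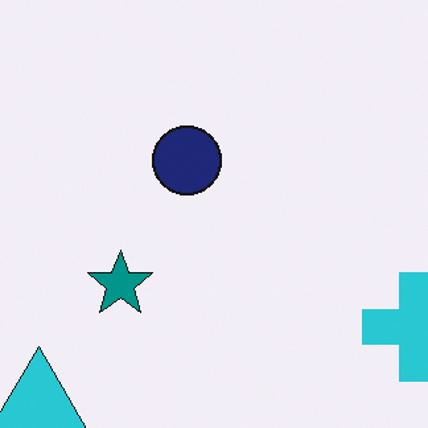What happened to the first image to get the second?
Cropped slightly and scaled back up.

The visible shapes are larger and the field of view is narrower; shapes near the original edges may be partly or wholly outside the frame — a crop-and-rescale.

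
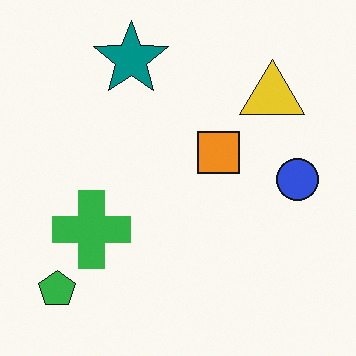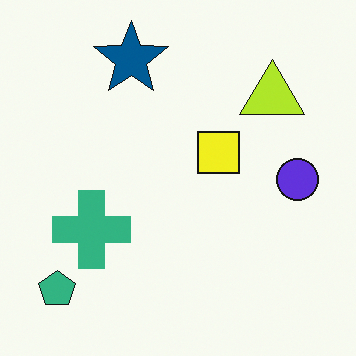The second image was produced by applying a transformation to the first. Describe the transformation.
This is the original image hue-shifted by a small amount.

Every shape's color has rotated by the same amount around the hue wheel — a uniform hue shift.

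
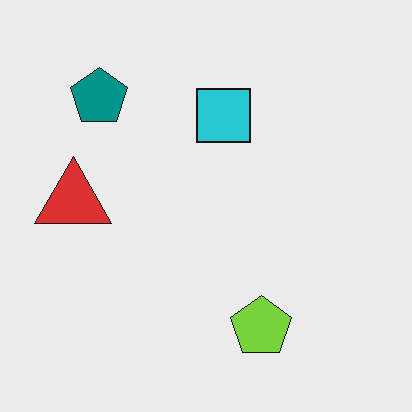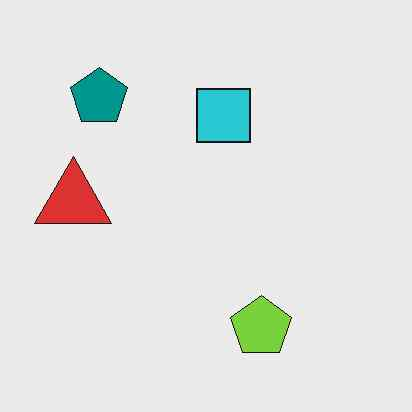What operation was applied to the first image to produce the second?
JPEG-compressed with visible artifacts.

Blocky 8×8 compression artifacts appear around shape edges and the flat background shows ringing — characteristic JPEG degradation.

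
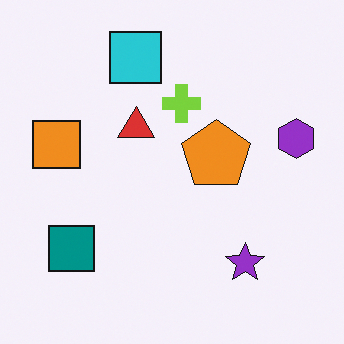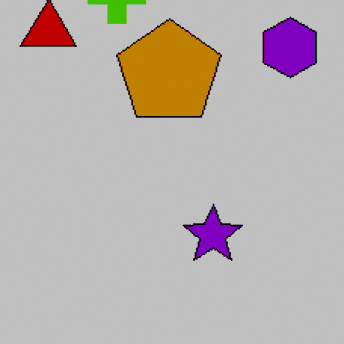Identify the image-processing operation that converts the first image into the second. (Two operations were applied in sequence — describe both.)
This is the original image cropped slightly and scaled back up, then aggressively posterized.

The visible shapes are larger and the field of view is narrower; shapes near the original edges may be partly or wholly outside the frame — a crop-and-rescale. Each flat color has snapped to a coarser quantized level — most visibly, the near-white background has dropped to a flat grey.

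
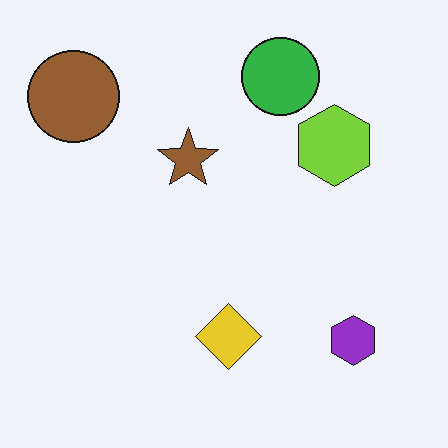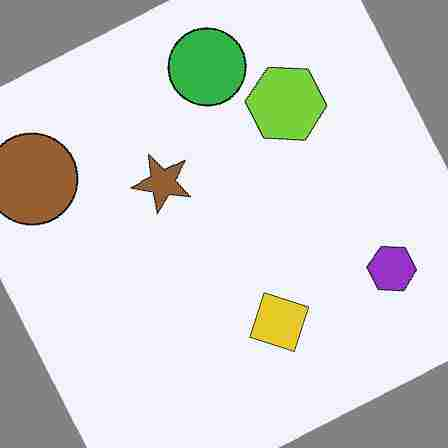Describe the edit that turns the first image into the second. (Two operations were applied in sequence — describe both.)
Rotated counter-clockwise by a moderate amount, then heavily JPEG-compressed with obvious blocking artifacts.

Every shape is tilted by the same angle and the image corners show triangular fill wedges — a whole-image rotation by a non-right angle. Blocky 8×8 compression artifacts appear around shape edges and the flat background shows ringing — characteristic JPEG degradation.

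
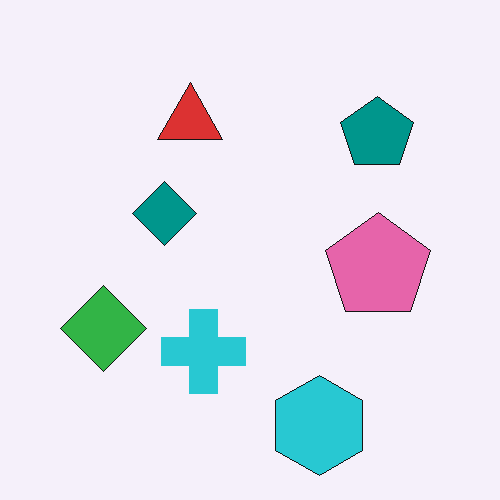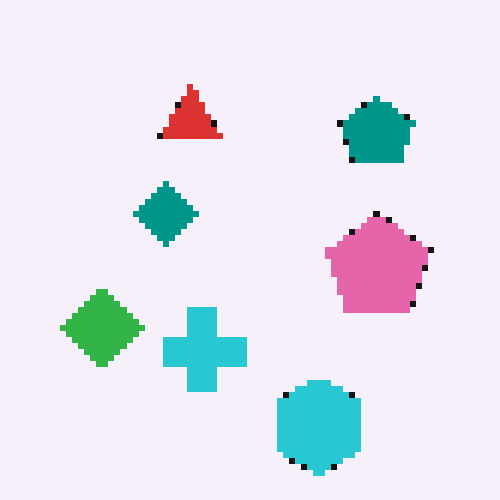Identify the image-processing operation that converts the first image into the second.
This is the original image moderately pixelated.

Shapes are reduced to large square blocks; fine edges and outlines are lost — a downscale-then-upscale (mosaic) effect.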